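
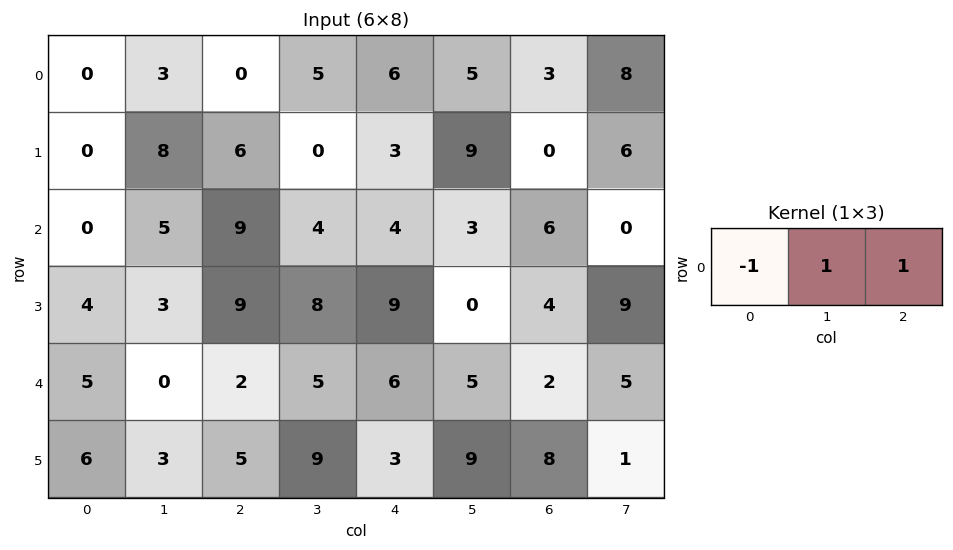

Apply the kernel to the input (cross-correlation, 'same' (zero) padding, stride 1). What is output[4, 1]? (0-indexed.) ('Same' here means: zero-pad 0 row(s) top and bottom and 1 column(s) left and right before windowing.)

-3

The receptive field on the zero-padded input at this output position is [5 0 2]. Elementwise product with the kernel and sum: 5·-1 + 0·1 + 2·1.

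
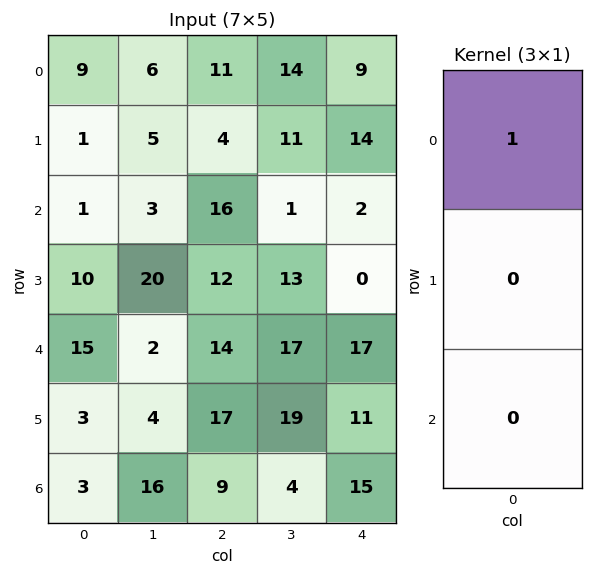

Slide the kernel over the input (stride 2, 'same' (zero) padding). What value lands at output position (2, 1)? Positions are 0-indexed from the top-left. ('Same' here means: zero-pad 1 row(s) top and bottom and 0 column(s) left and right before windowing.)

12

The receptive field on the zero-padded input at this output position is [12 / 14 / 17]. Elementwise product with the kernel and sum: 12·1.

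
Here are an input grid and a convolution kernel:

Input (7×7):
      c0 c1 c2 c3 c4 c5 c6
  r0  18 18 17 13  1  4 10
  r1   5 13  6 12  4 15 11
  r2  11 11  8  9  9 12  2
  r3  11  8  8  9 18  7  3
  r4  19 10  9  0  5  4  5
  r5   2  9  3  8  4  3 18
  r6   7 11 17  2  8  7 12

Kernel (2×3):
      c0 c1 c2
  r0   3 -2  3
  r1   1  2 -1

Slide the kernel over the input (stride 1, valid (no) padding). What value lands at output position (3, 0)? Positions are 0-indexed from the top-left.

71

The receptive field on the input at this output position is [11 8 8 / 19 10 9]. Elementwise product with the kernel and sum: 11·3 + 8·-2 + 8·3 + 19·1 + 10·2 + 9·-1.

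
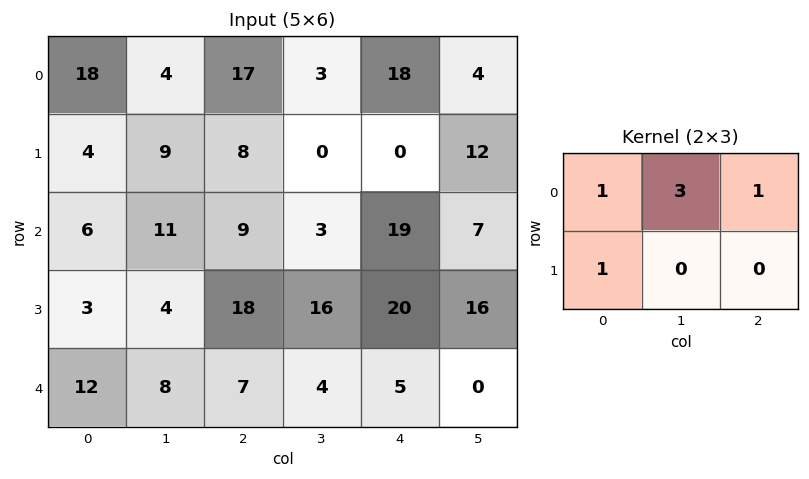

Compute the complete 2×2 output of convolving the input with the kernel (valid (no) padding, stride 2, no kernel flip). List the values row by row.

Output[0,0]: The receptive field on the input at this output position is [18 4 17 / 4 9 8]. Elementwise product with the kernel and sum: 18·1 + 4·3 + 17·1 + 4·1.
Output[0,1]: The receptive field on the input at this output position is [17 3 18 / 8 0 0]. Elementwise product with the kernel and sum: 17·1 + 3·3 + 18·1 + 8·1.

51 52
51 55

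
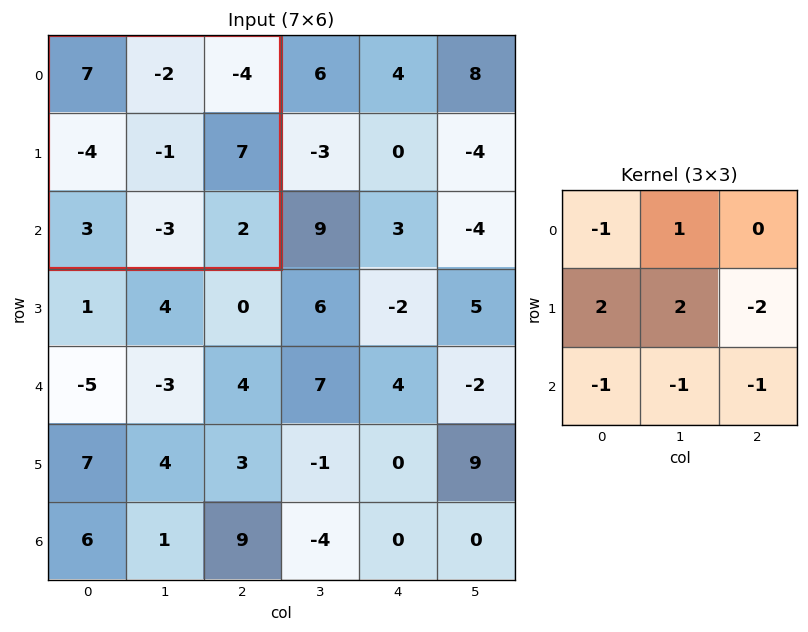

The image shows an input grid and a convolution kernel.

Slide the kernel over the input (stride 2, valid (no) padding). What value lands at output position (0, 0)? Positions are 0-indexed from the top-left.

-35

The receptive field on the input at this output position is [7 -2 -4 / -4 -1 7 / 3 -3 2]. Elementwise product with the kernel and sum: 7·-1 + -2·1 + -4·2 + -1·2 + 7·-2 + 3·-1 + -3·-1 + 2·-1.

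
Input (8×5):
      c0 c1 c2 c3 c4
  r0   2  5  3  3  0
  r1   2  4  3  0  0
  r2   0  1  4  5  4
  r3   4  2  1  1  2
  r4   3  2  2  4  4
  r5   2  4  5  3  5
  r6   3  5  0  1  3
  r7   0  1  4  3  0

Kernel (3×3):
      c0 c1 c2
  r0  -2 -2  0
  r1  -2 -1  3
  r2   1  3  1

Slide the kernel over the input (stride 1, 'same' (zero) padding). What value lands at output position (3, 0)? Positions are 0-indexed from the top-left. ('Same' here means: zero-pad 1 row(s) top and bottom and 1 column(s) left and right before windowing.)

13

The receptive field on the zero-padded input at this output position is [0 0 1 / 0 4 2 / 0 3 2]. Elementwise product with the kernel and sum: 0·-2 + 0·-2 + 0·-2 + 4·-1 + 2·3 + 0·1 + 3·3 + 2·1.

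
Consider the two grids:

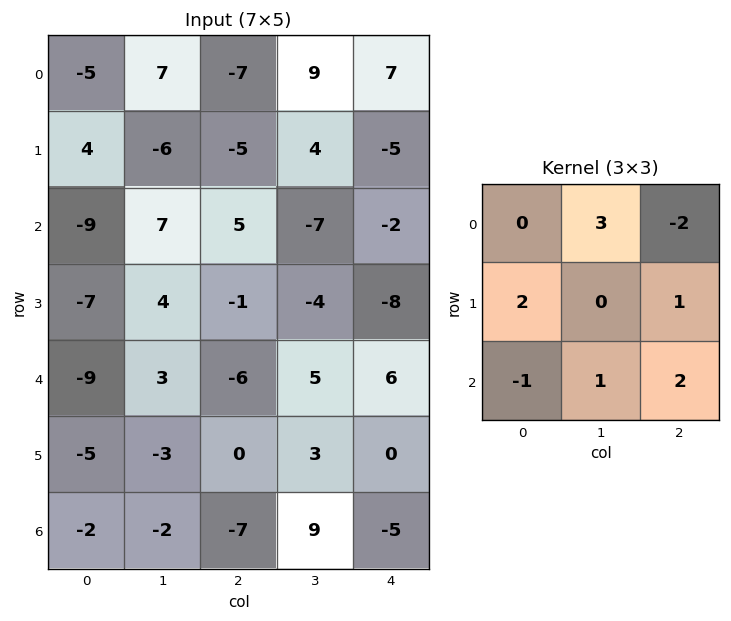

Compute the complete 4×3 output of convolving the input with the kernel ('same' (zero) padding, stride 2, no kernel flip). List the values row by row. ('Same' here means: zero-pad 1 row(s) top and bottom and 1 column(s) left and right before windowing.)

-1 32 9
32 -29 -33
-37 25 -17
-11 -1 18

Output[0,0]: The receptive field on the zero-padded input at this output position is [0 0 0 / 0 -5 7 / 0 4 -6]. Elementwise product with the kernel and sum: 0·3 + 0·-2 + 0·2 + 7·1 + 0·-1 + 4·1 + -6·2.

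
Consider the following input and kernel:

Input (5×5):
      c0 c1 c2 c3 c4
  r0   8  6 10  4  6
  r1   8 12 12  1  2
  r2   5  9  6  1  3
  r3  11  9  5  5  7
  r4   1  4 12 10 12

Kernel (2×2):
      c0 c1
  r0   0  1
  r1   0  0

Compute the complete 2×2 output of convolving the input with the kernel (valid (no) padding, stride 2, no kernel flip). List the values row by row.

Output[0,0]: The receptive field on the input at this output position is [8 6 / 8 12]. Elementwise product with the kernel and sum: 6·1.
Output[0,1]: The receptive field on the input at this output position is [10 4 / 12 1]. Elementwise product with the kernel and sum: 4·1.

6 4
9 1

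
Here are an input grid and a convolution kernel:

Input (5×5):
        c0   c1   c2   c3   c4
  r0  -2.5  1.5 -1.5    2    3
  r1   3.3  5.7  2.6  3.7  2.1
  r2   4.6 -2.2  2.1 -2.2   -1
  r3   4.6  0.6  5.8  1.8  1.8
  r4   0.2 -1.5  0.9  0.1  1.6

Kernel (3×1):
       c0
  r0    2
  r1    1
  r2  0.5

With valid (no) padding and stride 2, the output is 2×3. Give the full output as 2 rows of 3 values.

Output[0,0]: The receptive field on the input at this output position is [-2.5 / 3.3 / 4.6]. Elementwise product with the kernel and sum: -2.5·2 + 3.3·1 + 4.6·0.5.
Output[0,1]: The receptive field on the input at this output position is [-1.5 / 2.6 / 2.1]. Elementwise product with the kernel and sum: -1.5·2 + 2.6·1 + 2.1·0.5.

0.6 0.65 7.6
13.9 10.45 0.6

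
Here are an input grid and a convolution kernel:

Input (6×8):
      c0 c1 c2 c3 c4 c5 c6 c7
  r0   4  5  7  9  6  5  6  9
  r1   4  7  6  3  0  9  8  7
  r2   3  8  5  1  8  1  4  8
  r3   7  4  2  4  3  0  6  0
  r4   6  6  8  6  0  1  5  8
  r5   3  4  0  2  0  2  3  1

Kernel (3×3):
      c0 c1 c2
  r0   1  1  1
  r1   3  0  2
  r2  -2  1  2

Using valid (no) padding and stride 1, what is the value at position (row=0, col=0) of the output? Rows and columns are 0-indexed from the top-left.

52

The receptive field on the input at this output position is [4 5 7 / 4 7 6 / 3 8 5]. Elementwise product with the kernel and sum: 4·1 + 5·1 + 7·1 + 4·3 + 6·2 + 3·-2 + 8·1 + 5·2.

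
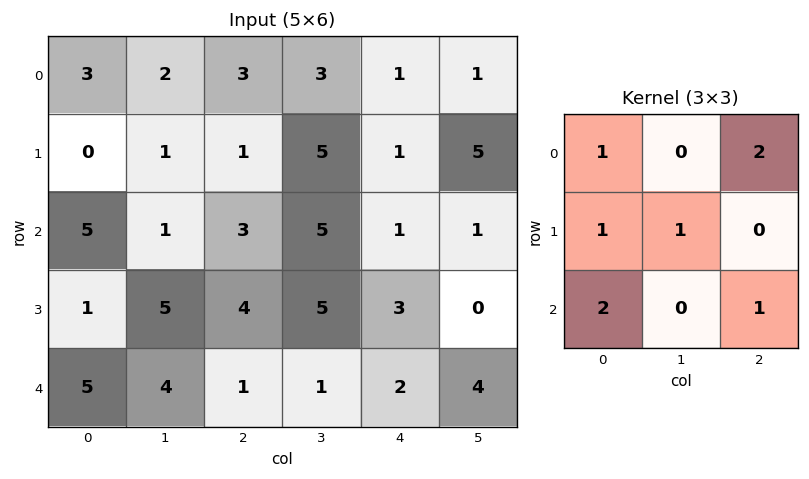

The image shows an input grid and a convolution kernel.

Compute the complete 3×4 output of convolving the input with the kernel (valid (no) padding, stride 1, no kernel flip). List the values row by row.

23 17 18 22
14 30 22 31
28 29 18 21

Output[0,0]: The receptive field on the input at this output position is [3 2 3 / 0 1 1 / 5 1 3]. Elementwise product with the kernel and sum: 3·1 + 3·2 + 0·1 + 1·1 + 5·2 + 3·1.
Output[0,1]: The receptive field on the input at this output position is [2 3 3 / 1 1 5 / 1 3 5]. Elementwise product with the kernel and sum: 2·1 + 3·2 + 1·1 + 1·1 + 1·2 + 5·1.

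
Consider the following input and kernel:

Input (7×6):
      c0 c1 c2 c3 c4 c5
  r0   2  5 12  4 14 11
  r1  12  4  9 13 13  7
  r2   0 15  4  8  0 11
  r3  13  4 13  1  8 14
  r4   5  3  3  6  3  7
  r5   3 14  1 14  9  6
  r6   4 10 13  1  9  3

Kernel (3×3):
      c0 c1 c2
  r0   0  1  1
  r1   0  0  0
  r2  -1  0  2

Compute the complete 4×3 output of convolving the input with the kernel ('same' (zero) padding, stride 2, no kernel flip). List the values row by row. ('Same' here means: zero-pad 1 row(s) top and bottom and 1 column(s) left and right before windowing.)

8 22 1
24 20 47
45 28 20
17 15 15

Output[0,0]: The receptive field on the zero-padded input at this output position is [0 0 0 / 0 2 5 / 0 12 4]. Elementwise product with the kernel and sum: 0·1 + 0·1 + 0·-1 + 4·2.
Output[0,1]: The receptive field on the zero-padded input at this output position is [0 0 0 / 5 12 4 / 4 9 13]. Elementwise product with the kernel and sum: 0·1 + 0·1 + 4·-1 + 13·2.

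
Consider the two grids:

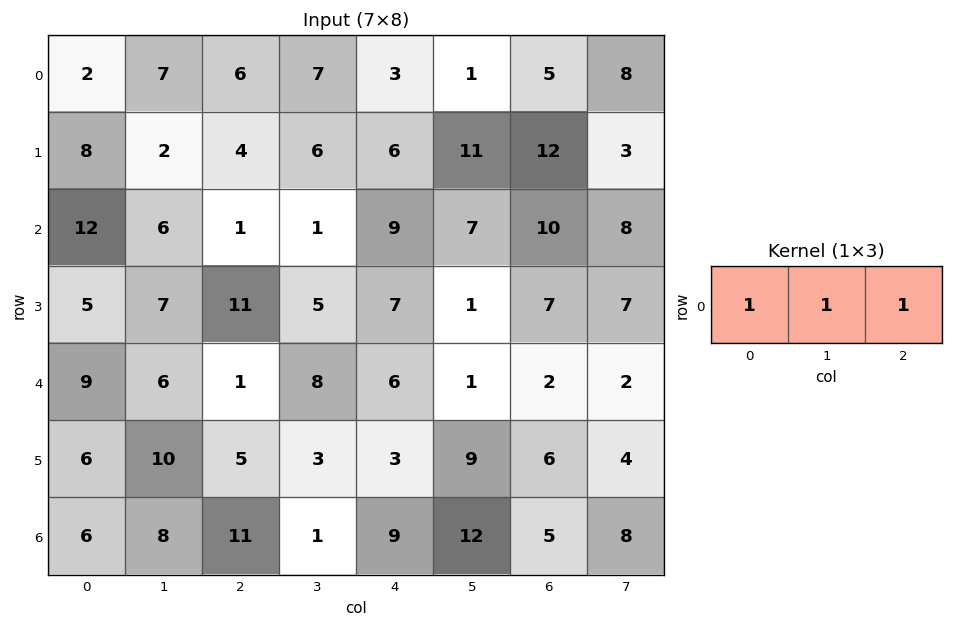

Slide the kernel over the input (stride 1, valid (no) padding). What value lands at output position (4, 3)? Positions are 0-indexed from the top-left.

The receptive field on the input at this output position is [8 6 1]. Elementwise product with the kernel and sum: 8·1 + 6·1 + 1·1.

15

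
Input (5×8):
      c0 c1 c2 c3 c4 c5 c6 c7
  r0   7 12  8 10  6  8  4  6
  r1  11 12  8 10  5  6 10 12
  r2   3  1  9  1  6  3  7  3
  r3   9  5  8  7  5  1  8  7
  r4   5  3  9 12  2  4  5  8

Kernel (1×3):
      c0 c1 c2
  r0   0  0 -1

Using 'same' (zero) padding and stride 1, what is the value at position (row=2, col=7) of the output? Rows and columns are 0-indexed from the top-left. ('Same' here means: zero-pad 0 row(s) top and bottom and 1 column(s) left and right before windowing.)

The receptive field on the zero-padded input at this output position is [7 3 0]. Elementwise product with the kernel and sum: 0·-1.

0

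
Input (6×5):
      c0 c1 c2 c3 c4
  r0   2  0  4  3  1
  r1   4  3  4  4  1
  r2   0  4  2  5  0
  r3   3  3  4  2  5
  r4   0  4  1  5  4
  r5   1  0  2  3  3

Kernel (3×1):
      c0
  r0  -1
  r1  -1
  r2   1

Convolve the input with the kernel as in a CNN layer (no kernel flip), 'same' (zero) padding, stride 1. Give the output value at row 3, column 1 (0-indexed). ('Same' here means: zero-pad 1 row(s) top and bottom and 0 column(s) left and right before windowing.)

The receptive field on the zero-padded input at this output position is [4 / 3 / 4]. Elementwise product with the kernel and sum: 4·-1 + 3·-1 + 4·1.

-3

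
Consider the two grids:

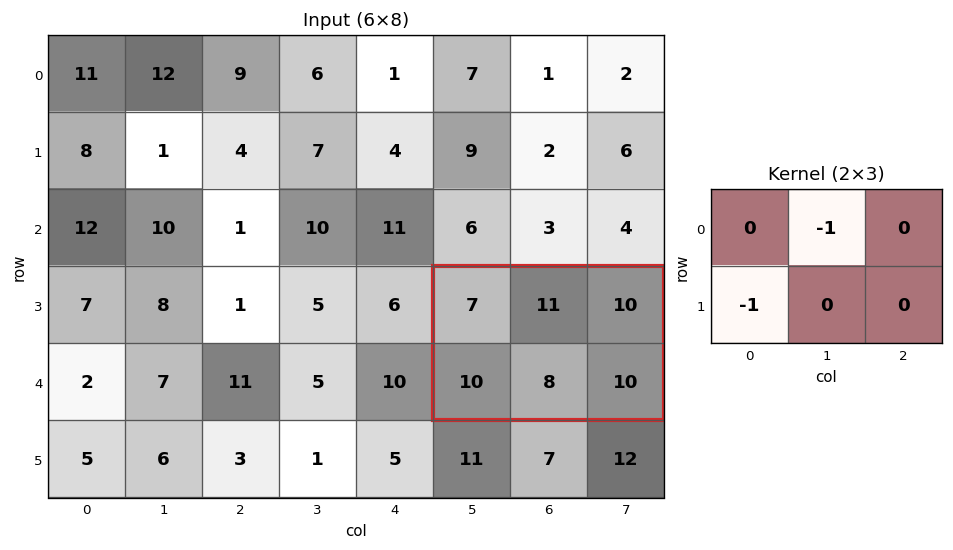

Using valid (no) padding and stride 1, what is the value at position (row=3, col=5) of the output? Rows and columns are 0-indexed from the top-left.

The receptive field on the input at this output position is [7 11 10 / 10 8 10]. Elementwise product with the kernel and sum: 11·-1 + 10·-1.

-21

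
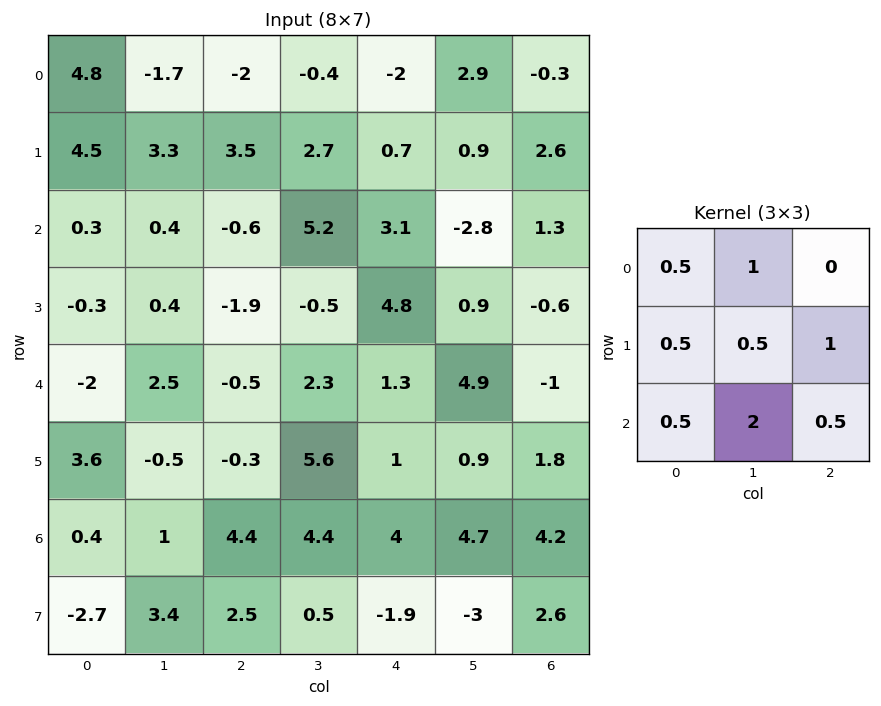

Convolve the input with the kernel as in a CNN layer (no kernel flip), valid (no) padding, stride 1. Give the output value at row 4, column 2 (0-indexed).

18.7

The receptive field on the input at this output position is [-0.5 2.3 1.3 / -0.3 5.6 1 / 4.4 4.4 4]. Elementwise product with the kernel and sum: -0.5·0.5 + 2.3·1 + -0.3·0.5 + 5.6·0.5 + 1·1 + 4.4·0.5 + 4.4·2 + 4·0.5.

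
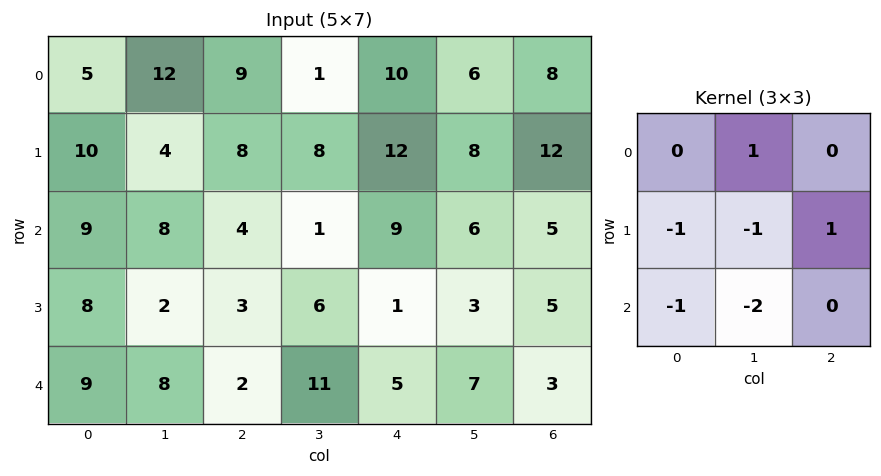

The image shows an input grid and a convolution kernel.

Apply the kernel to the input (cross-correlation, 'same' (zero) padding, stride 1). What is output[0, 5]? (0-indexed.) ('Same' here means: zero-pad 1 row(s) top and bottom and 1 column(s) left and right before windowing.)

The receptive field on the zero-padded input at this output position is [0 0 0 / 10 6 8 / 12 8 12]. Elementwise product with the kernel and sum: 0·1 + 10·-1 + 6·-1 + 8·1 + 12·-1 + 8·-2.

-36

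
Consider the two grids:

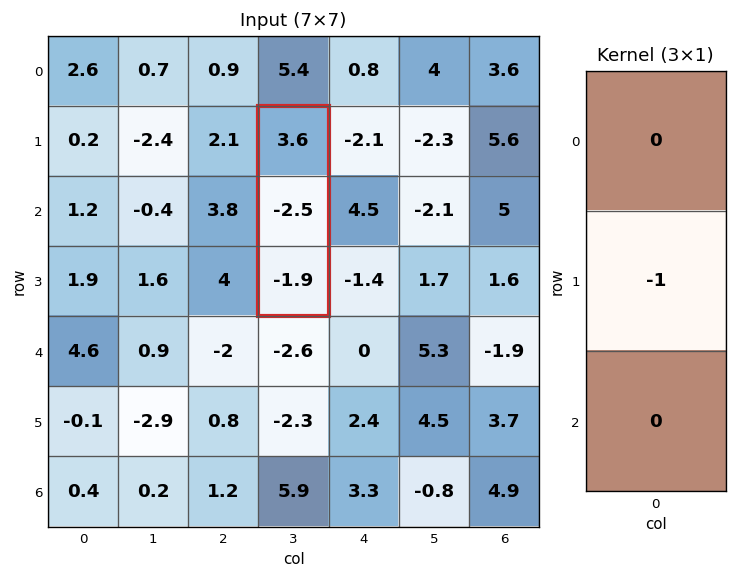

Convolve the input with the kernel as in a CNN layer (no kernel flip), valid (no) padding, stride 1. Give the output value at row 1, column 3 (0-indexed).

The receptive field on the input at this output position is [3.6 / -2.5 / -1.9]. Elementwise product with the kernel and sum: -2.5·-1.

2.5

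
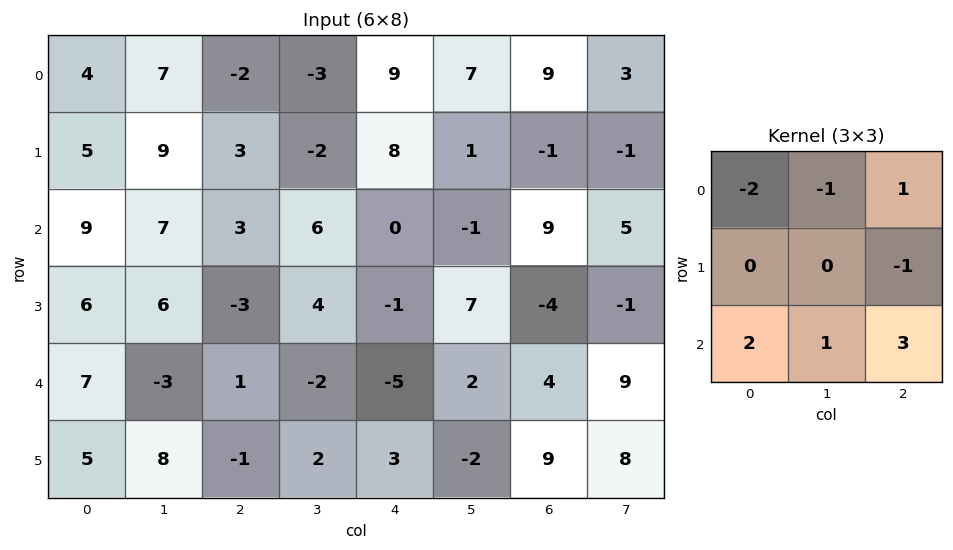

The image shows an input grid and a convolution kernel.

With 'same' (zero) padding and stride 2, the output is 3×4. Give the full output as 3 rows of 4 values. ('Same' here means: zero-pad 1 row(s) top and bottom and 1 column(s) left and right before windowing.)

25 18 0 -5
21 -8 26 0
32 18 -1 9

Output[0,0]: The receptive field on the zero-padded input at this output position is [0 0 0 / 0 4 7 / 0 5 9]. Elementwise product with the kernel and sum: 0·-2 + 0·-1 + 0·1 + 7·-1 + 0·2 + 5·1 + 9·3.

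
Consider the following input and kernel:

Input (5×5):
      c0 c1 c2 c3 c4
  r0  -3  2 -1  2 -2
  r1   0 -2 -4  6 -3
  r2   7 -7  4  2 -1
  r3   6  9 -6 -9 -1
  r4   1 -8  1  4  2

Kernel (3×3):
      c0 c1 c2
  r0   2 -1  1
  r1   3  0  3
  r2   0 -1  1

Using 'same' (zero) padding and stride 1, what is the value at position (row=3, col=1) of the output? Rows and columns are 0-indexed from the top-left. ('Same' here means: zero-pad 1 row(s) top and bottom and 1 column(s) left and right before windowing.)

The receptive field on the zero-padded input at this output position is [7 -7 4 / 6 9 -6 / 1 -8 1]. Elementwise product with the kernel and sum: 7·2 + -7·-1 + 4·1 + 6·3 + -6·3 + -8·-1 + 1·1.

34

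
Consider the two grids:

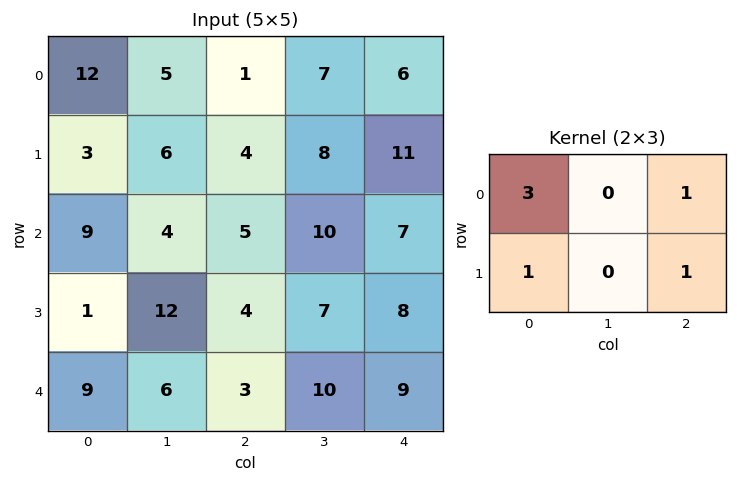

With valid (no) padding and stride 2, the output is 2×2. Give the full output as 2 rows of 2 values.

44 24
37 34

Output[0,0]: The receptive field on the input at this output position is [12 5 1 / 3 6 4]. Elementwise product with the kernel and sum: 12·3 + 1·1 + 3·1 + 4·1.
Output[0,1]: The receptive field on the input at this output position is [1 7 6 / 4 8 11]. Elementwise product with the kernel and sum: 1·3 + 6·1 + 4·1 + 11·1.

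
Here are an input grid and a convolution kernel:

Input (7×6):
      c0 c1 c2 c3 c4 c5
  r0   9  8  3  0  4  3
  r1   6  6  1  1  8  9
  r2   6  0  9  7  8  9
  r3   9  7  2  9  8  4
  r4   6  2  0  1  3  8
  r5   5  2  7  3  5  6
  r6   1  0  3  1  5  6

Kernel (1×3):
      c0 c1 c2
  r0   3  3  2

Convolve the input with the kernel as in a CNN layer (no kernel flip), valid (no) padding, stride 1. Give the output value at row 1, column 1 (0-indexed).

The receptive field on the input at this output position is [6 1 1]. Elementwise product with the kernel and sum: 6·3 + 1·3 + 1·2.

23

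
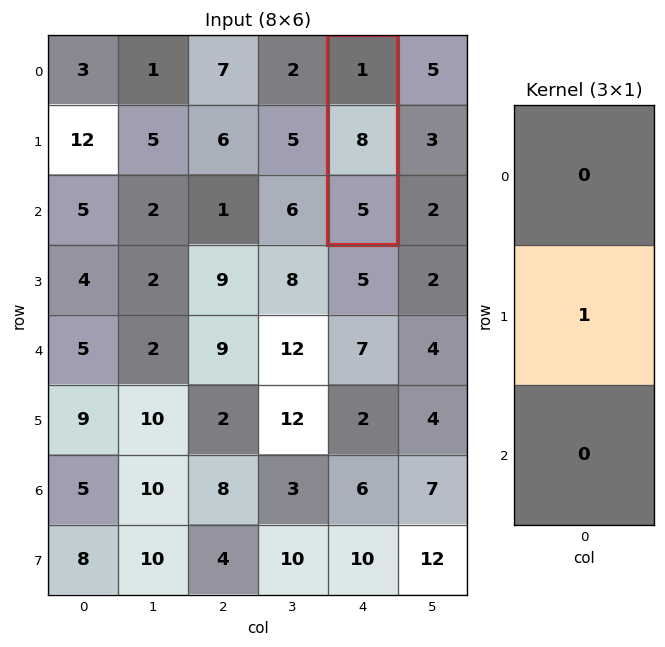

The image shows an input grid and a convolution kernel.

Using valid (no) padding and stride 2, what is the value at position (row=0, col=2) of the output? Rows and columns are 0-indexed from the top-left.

The receptive field on the input at this output position is [1 / 8 / 5]. Elementwise product with the kernel and sum: 8·1.

8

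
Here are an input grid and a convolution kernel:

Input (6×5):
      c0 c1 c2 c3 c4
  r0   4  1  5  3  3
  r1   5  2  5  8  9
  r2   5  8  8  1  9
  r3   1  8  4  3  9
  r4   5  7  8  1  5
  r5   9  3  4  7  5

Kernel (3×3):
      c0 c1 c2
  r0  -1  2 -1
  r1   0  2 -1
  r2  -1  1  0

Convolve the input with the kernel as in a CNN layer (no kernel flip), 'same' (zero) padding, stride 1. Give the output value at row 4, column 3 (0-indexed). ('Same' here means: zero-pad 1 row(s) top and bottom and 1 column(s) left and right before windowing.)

-7

The receptive field on the zero-padded input at this output position is [4 3 9 / 8 1 5 / 4 7 5]. Elementwise product with the kernel and sum: 4·-1 + 3·2 + 9·-1 + 1·2 + 5·-1 + 4·-1 + 7·1.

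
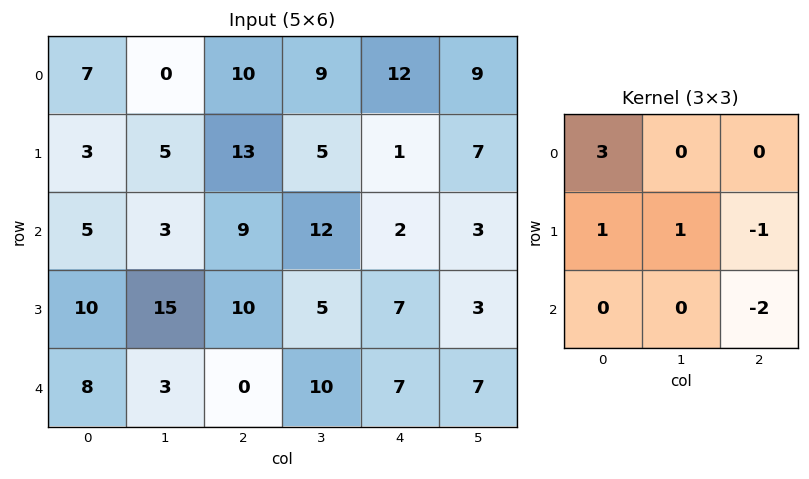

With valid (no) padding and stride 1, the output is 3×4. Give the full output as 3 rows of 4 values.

-2 -11 43 20
-12 5 44 20
30 9 21 31

Output[0,0]: The receptive field on the input at this output position is [7 0 10 / 3 5 13 / 5 3 9]. Elementwise product with the kernel and sum: 7·3 + 3·1 + 5·1 + 13·-1 + 9·-2.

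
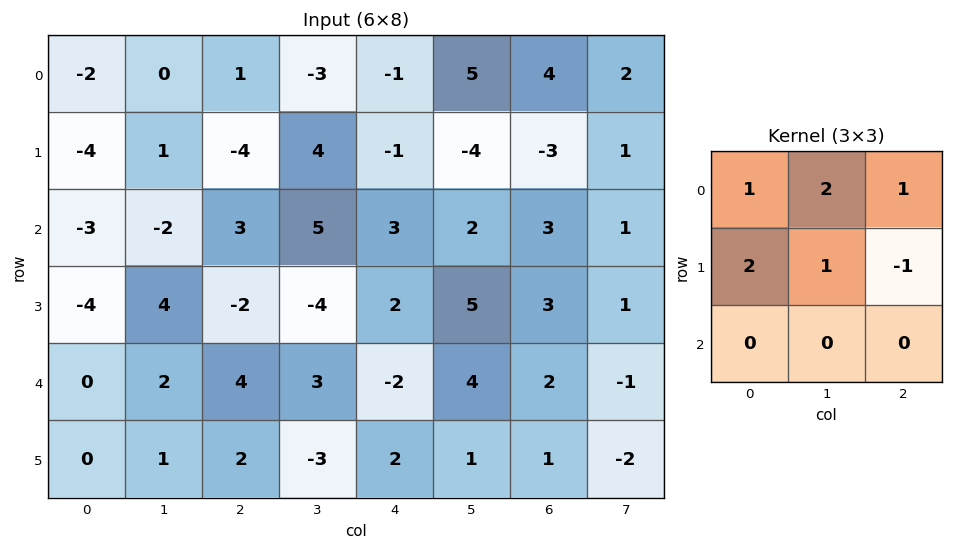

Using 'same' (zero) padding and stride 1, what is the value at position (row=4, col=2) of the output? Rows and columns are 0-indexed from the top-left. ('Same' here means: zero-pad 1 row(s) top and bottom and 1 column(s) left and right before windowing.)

1

The receptive field on the zero-padded input at this output position is [4 -2 -4 / 2 4 3 / 1 2 -3]. Elementwise product with the kernel and sum: 4·1 + -2·2 + -4·1 + 2·2 + 4·1 + 3·-1.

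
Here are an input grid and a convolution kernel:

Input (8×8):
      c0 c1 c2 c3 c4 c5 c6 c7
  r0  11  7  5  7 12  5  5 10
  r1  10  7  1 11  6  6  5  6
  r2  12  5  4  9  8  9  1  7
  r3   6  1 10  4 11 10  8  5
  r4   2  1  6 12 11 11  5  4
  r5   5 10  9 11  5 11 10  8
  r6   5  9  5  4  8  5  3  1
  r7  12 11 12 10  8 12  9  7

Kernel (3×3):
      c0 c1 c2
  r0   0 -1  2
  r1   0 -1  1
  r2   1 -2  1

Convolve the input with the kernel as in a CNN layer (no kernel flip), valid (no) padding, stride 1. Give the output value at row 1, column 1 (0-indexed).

11

The receptive field on the input at this output position is [7 1 11 / 5 4 9 / 1 10 4]. Elementwise product with the kernel and sum: 1·-1 + 11·2 + 4·-1 + 9·1 + 1·1 + 10·-2 + 4·1.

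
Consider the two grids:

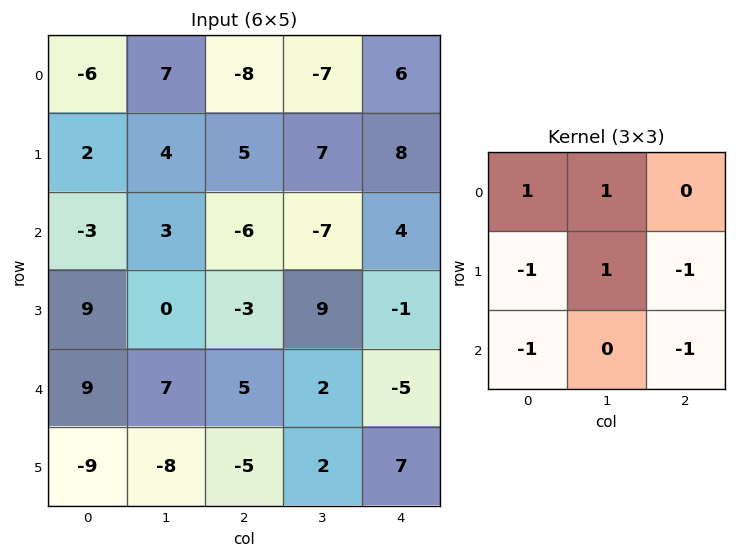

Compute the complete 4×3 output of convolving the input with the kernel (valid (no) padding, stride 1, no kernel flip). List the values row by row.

Output[0,0]: The receptive field on the input at this output position is [-6 7 -8 / 2 4 5 / -3 3 -6]. Elementwise product with the kernel and sum: -6·1 + 7·1 + 2·-1 + 4·1 + 5·-1 + -3·-1 + -6·-1.
Output[0,1]: The receptive field on the input at this output position is [7 -8 -7 / 4 5 7 / 3 -6 -7]. Elementwise product with the kernel and sum: 7·1 + -8·1 + 4·-1 + 5·1 + 7·-1 + 3·-1 + -7·-1.

7 -3 -19
12 -2 11
-20 -24 0
16 -1 6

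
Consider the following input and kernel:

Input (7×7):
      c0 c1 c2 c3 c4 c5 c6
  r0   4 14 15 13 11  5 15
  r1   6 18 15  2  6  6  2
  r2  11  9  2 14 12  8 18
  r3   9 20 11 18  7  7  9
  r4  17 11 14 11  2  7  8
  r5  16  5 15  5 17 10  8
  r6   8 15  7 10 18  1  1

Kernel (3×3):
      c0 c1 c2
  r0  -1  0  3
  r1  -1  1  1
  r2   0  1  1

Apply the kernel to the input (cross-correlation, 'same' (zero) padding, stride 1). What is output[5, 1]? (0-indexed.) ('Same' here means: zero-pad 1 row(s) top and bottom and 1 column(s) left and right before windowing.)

51

The receptive field on the zero-padded input at this output position is [17 11 14 / 16 5 15 / 8 15 7]. Elementwise product with the kernel and sum: 17·-1 + 14·3 + 16·-1 + 5·1 + 15·1 + 15·1 + 7·1.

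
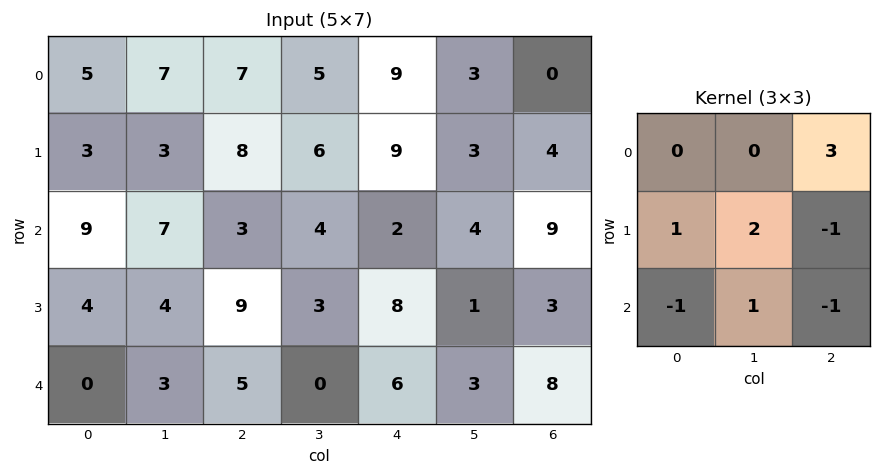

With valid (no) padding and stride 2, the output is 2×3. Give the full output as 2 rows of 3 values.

17 37 4
10 2 23

Output[0,0]: The receptive field on the input at this output position is [5 7 7 / 3 3 8 / 9 7 3]. Elementwise product with the kernel and sum: 7·3 + 3·1 + 3·2 + 8·-1 + 9·-1 + 7·1 + 3·-1.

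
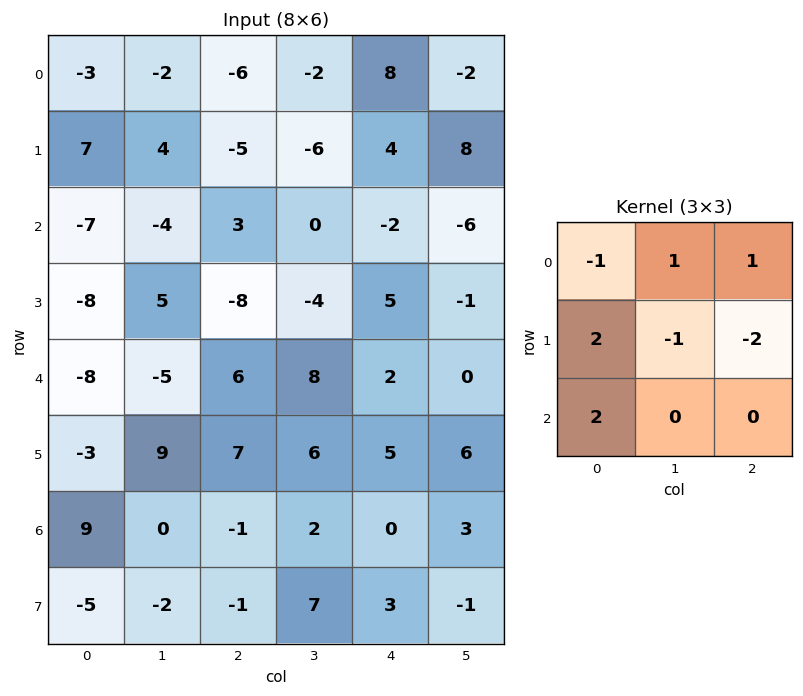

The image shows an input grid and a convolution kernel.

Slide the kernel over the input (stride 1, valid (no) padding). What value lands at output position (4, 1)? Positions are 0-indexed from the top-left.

The receptive field on the input at this output position is [-5 6 8 / 9 7 6 / 0 -1 2]. Elementwise product with the kernel and sum: -5·-1 + 6·1 + 8·1 + 9·2 + 7·-1 + 6·-2 + 0·2.

18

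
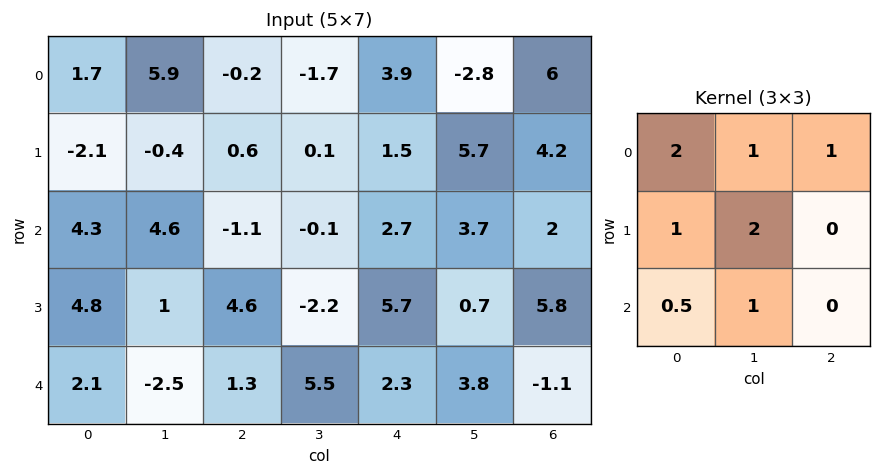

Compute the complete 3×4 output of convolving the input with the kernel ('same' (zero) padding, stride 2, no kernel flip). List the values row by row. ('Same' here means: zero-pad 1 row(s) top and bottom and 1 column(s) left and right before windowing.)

1.3 5.9 7.65 16.25
10.9 7.4 17.3 29.45
10 4.5 12.1 8.8

Output[0,0]: The receptive field on the zero-padded input at this output position is [0 0 0 / 0 1.7 5.9 / 0 -2.1 -0.4]. Elementwise product with the kernel and sum: 0·2 + 0·1 + 0·1 + 0·1 + 1.7·2 + 0·0.5 + -2.1·1.
Output[0,1]: The receptive field on the zero-padded input at this output position is [0 0 0 / 5.9 -0.2 -1.7 / -0.4 0.6 0.1]. Elementwise product with the kernel and sum: 0·2 + 0·1 + 0·1 + 5.9·1 + -0.2·2 + -0.4·0.5 + 0.6·1.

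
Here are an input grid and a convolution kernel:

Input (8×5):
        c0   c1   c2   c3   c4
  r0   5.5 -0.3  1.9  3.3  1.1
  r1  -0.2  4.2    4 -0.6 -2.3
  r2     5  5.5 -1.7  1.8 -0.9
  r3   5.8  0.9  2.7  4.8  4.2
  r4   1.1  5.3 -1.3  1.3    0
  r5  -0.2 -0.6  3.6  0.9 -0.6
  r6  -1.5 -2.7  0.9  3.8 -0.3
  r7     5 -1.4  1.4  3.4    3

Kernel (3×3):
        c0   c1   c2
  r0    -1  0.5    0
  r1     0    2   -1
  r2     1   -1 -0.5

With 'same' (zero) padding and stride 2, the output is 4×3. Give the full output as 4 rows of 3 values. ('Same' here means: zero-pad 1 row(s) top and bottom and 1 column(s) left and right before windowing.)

Output[0,0]: The receptive field on the zero-padded input at this output position is [0 0 0 / 0 5.5 -0.3 / 0 -0.2 4.2]. Elementwise product with the kernel and sum: 0·-1 + 0·0.5 + 5.5·2 + -0.3·-1 + 0·1 + -0.2·-1 + 4.2·-0.5.

9.4 1 3.9
-1.85 -11.6 -1.75
0.3 -8.1 -1.2
-4.7 -4.1 -1.4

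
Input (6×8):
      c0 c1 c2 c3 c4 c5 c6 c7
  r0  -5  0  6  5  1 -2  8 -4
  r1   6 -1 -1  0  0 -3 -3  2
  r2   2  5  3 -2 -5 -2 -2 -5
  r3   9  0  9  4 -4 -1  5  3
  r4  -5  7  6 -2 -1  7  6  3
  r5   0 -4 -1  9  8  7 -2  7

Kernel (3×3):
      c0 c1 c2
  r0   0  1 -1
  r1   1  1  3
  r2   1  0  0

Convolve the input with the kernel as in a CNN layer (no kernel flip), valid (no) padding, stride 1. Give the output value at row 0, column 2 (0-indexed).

The receptive field on the input at this output position is [6 5 1 / -1 0 0 / 3 -2 -5]. Elementwise product with the kernel and sum: 5·1 + 1·-1 + -1·1 + 0·1 + 0·3 + 3·1.

6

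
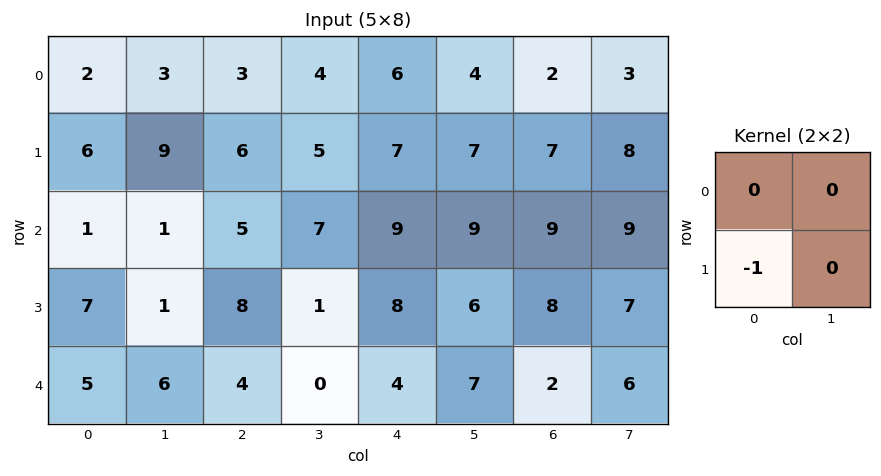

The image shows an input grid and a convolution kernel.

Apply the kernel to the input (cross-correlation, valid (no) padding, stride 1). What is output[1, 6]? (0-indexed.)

-9

The receptive field on the input at this output position is [7 8 / 9 9]. Elementwise product with the kernel and sum: 9·-1.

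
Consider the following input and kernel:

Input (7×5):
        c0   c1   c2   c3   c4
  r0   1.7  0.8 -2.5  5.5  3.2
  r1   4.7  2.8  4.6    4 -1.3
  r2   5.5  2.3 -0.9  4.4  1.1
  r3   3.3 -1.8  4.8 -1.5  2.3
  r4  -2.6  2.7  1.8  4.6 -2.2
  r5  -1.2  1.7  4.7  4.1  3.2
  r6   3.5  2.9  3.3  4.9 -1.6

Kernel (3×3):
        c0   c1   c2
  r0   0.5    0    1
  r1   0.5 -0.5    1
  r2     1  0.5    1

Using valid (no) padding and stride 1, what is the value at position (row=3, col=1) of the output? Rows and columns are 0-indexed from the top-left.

10.8

The receptive field on the input at this output position is [-1.8 4.8 -1.5 / 2.7 1.8 4.6 / 1.7 4.7 4.1]. Elementwise product with the kernel and sum: -1.8·0.5 + -1.5·1 + 2.7·0.5 + 1.8·-0.5 + 4.6·1 + 1.7·1 + 4.7·0.5 + 4.1·1.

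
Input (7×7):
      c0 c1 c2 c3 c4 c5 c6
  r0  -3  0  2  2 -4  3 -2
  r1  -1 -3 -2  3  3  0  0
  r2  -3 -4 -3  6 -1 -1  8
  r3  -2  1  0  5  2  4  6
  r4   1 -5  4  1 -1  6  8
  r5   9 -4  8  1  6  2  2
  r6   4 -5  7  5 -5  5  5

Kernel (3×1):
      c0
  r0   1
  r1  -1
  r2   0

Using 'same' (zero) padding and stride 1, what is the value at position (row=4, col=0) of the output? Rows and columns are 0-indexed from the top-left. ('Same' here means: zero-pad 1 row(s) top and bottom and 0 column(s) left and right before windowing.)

-3

The receptive field on the zero-padded input at this output position is [-2 / 1 / 9]. Elementwise product with the kernel and sum: -2·1 + 1·-1.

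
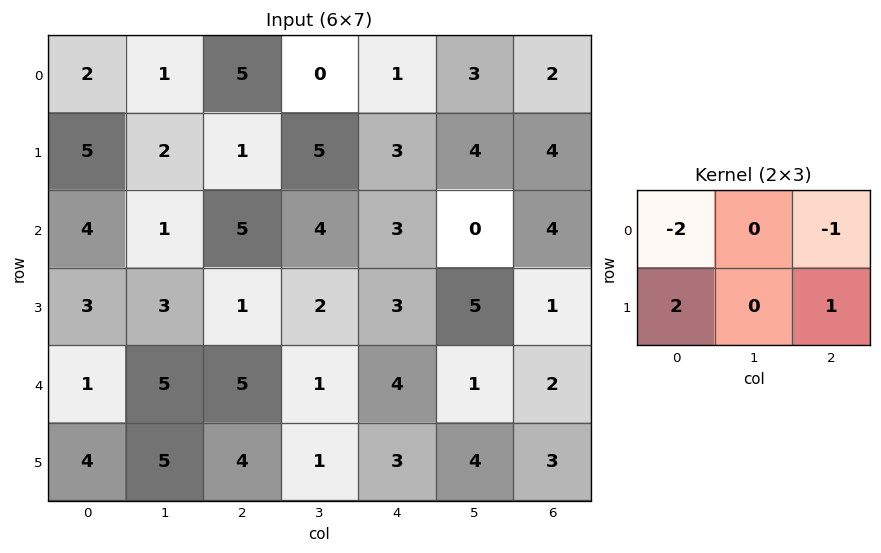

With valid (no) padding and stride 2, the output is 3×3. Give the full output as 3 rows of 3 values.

2 -6 6
-6 -8 -3
5 -3 -1

Output[0,0]: The receptive field on the input at this output position is [2 1 5 / 5 2 1]. Elementwise product with the kernel and sum: 2·-2 + 5·-1 + 5·2 + 1·1.
Output[0,1]: The receptive field on the input at this output position is [5 0 1 / 1 5 3]. Elementwise product with the kernel and sum: 5·-2 + 1·-1 + 1·2 + 3·1.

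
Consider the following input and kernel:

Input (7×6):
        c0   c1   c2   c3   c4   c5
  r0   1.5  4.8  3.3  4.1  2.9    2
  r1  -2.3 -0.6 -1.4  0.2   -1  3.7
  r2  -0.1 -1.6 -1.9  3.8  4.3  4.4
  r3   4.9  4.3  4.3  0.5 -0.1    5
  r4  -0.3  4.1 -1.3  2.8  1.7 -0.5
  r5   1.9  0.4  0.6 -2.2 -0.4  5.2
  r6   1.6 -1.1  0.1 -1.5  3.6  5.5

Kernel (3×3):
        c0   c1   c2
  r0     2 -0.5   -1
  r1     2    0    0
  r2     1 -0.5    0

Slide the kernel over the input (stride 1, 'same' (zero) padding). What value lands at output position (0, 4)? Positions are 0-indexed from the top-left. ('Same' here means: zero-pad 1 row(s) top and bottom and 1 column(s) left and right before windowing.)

8.9

The receptive field on the zero-padded input at this output position is [0 0 0 / 4.1 2.9 2 / 0.2 -1 3.7]. Elementwise product with the kernel and sum: 0·2 + 0·-0.5 + 0·-1 + 4.1·2 + 0.2·1 + -1·-0.5.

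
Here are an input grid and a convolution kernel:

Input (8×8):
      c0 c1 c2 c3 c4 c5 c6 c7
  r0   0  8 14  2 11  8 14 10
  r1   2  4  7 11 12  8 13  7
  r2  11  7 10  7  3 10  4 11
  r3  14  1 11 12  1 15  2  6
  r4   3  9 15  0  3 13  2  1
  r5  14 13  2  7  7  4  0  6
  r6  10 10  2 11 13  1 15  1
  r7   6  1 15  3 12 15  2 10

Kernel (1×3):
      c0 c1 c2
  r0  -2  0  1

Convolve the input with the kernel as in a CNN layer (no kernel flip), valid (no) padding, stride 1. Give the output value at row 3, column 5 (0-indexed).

The receptive field on the input at this output position is [15 2 6]. Elementwise product with the kernel and sum: 15·-2 + 6·1.

-24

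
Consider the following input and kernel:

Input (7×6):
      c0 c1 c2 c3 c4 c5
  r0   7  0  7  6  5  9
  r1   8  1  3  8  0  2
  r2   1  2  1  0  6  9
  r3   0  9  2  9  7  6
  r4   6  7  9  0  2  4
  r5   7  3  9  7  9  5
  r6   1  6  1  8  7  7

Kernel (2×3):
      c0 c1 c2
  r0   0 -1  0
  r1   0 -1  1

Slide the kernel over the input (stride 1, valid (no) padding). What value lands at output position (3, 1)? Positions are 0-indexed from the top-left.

The receptive field on the input at this output position is [9 2 9 / 7 9 0]. Elementwise product with the kernel and sum: 2·-1 + 9·-1 + 0·1.

-11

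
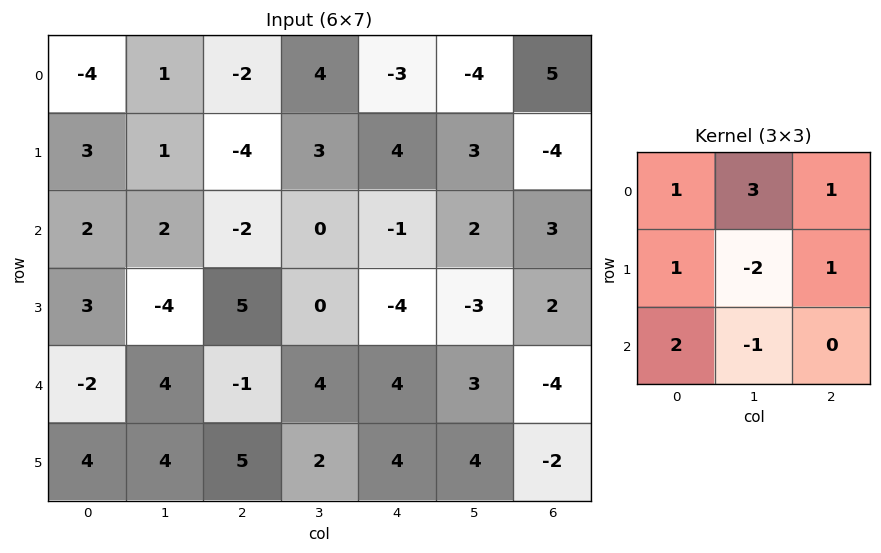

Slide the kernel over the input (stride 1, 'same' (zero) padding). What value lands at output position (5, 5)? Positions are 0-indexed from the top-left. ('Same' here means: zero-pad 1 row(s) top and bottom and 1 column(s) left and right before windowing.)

The receptive field on the zero-padded input at this output position is [4 3 -4 / 4 4 -2 / 0 0 0]. Elementwise product with the kernel and sum: 4·1 + 3·3 + -4·1 + 4·1 + 4·-2 + -2·1 + 0·2 + 0·-1.

3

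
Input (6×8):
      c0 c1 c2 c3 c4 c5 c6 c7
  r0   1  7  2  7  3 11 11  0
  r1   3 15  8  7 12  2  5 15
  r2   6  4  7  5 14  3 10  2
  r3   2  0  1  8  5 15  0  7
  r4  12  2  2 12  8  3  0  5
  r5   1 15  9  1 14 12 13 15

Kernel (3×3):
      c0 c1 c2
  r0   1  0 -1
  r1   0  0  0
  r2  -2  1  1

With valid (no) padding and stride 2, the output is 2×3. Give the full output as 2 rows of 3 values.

Output[0,0]: The receptive field on the input at this output position is [1 7 2 / 3 15 8 / 6 4 7]. Elementwise product with the kernel and sum: 1·1 + 2·-1 + 6·-2 + 4·1 + 7·1.
Output[0,1]: The receptive field on the input at this output position is [2 7 3 / 8 7 12 / 7 5 14]. Elementwise product with the kernel and sum: 2·1 + 3·-1 + 7·-2 + 5·1 + 14·1.

-2 4 -23
-21 9 -9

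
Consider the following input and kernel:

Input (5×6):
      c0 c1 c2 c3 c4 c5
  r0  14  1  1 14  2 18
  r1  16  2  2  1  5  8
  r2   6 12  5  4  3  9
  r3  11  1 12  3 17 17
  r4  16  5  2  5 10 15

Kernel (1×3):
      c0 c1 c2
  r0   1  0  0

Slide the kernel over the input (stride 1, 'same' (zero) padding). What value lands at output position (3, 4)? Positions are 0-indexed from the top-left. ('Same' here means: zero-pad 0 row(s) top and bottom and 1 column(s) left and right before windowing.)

The receptive field on the zero-padded input at this output position is [3 17 17]. Elementwise product with the kernel and sum: 3·1.

3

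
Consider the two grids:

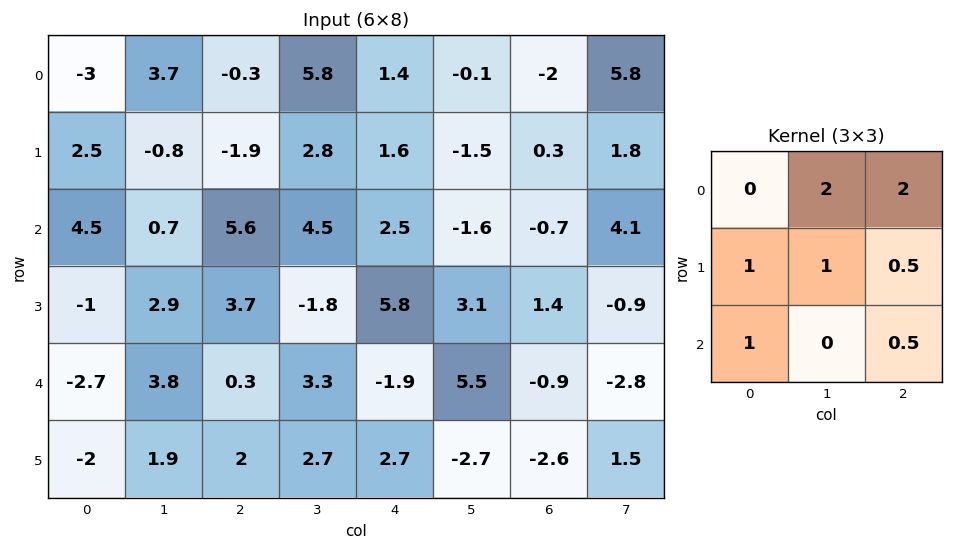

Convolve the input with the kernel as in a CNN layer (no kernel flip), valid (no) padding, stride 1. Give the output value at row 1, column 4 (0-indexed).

The receptive field on the input at this output position is [1.6 -1.5 0.3 / 2.5 -1.6 -0.7 / 5.8 3.1 1.4]. Elementwise product with the kernel and sum: -1.5·2 + 0.3·2 + 2.5·1 + -1.6·1 + -0.7·0.5 + 5.8·1 + 1.4·0.5.

4.65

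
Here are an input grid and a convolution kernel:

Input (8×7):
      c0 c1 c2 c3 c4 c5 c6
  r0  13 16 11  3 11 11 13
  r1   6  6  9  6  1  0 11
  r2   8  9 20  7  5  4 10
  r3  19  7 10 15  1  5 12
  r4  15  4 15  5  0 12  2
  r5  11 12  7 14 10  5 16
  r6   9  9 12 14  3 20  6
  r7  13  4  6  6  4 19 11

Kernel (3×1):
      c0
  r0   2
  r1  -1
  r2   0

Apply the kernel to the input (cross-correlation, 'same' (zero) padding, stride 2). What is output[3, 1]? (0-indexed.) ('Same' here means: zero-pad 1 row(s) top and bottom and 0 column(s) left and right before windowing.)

The receptive field on the zero-padded input at this output position is [7 / 12 / 6]. Elementwise product with the kernel and sum: 7·2 + 12·-1.

2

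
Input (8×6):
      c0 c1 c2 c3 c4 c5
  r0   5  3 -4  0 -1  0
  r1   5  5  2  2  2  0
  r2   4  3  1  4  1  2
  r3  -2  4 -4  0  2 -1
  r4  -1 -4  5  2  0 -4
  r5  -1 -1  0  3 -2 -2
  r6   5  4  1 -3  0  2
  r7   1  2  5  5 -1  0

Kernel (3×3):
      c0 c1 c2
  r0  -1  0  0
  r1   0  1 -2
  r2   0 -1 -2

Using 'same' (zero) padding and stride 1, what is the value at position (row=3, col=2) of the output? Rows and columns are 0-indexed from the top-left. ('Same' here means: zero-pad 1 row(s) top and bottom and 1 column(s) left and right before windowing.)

The receptive field on the zero-padded input at this output position is [3 1 4 / 4 -4 0 / -4 5 2]. Elementwise product with the kernel and sum: 3·-1 + -4·1 + 0·-2 + 5·-1 + 2·-2.

-16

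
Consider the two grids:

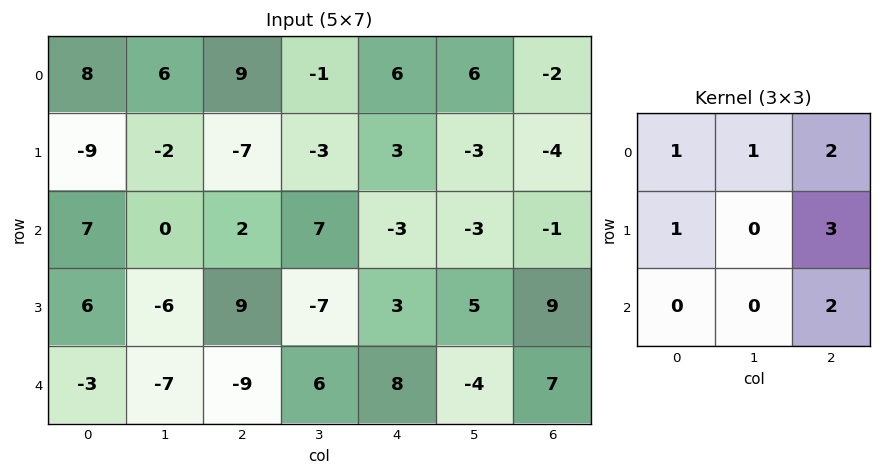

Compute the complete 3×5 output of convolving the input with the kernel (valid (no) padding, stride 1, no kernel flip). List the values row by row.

Output[0,0]: The receptive field on the input at this output position is [8 6 9 / -9 -2 -7 / 7 0 2]. Elementwise product with the kernel and sum: 8·1 + 6·1 + 9·2 + -9·1 + -7·3 + 2·2.

6 16 16 -1 -3
6 -8 -5 2 4
26 1 37 -2 36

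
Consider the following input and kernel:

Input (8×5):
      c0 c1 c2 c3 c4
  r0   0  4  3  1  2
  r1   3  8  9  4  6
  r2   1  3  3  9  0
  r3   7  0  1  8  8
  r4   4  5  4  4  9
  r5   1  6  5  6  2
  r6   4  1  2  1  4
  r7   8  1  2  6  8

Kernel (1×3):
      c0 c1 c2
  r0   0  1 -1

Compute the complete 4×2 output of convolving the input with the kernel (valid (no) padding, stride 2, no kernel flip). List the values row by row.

1 -1
0 9
1 -5
-1 -3

Output[0,0]: The receptive field on the input at this output position is [0 4 3]. Elementwise product with the kernel and sum: 4·1 + 3·-1.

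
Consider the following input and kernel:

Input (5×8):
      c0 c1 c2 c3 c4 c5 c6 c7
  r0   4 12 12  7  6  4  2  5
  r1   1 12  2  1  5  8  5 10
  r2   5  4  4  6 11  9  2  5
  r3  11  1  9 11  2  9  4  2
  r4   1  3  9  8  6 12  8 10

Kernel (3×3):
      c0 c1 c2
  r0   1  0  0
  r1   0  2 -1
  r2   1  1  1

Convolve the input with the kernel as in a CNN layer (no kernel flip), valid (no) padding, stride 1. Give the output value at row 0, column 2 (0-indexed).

30

The receptive field on the input at this output position is [12 7 6 / 2 1 5 / 4 6 11]. Elementwise product with the kernel and sum: 12·1 + 1·2 + 5·-1 + 4·1 + 6·1 + 11·1.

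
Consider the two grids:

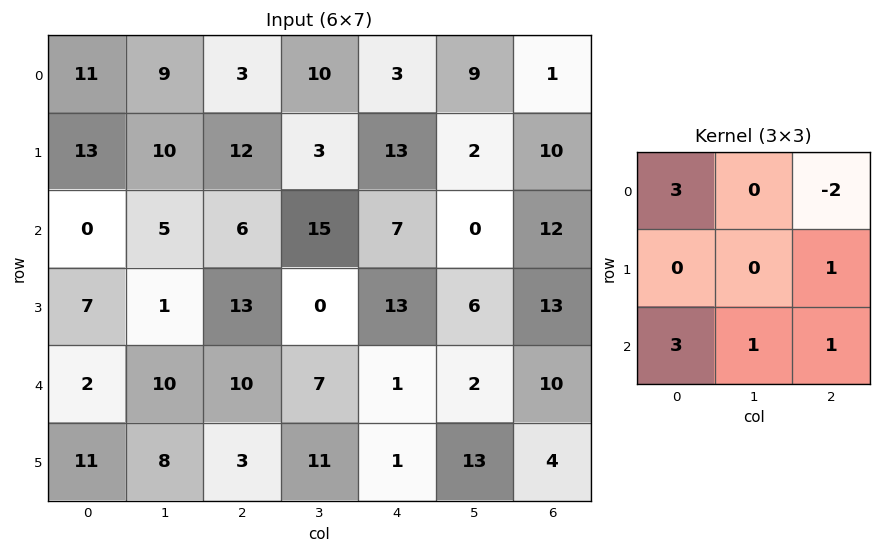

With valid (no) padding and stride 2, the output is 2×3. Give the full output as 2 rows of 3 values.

Output[0,0]: The receptive field on the input at this output position is [11 9 3 / 13 10 12 / 0 5 6]. Elementwise product with the kernel and sum: 11·3 + 3·-2 + 12·1 + 0·3 + 5·1 + 6·1.
Output[0,1]: The receptive field on the input at this output position is [3 10 3 / 12 3 13 / 6 15 7]. Elementwise product with the kernel and sum: 3·3 + 3·-2 + 13·1 + 6·3 + 15·1 + 7·1.

50 56 50
27 55 25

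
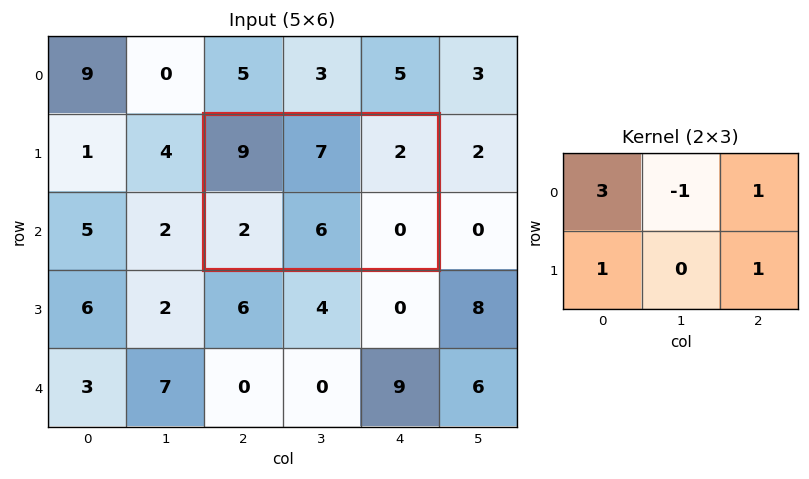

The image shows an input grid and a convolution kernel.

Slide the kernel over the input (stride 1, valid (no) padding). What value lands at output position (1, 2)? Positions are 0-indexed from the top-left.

24

The receptive field on the input at this output position is [9 7 2 / 2 6 0]. Elementwise product with the kernel and sum: 9·3 + 7·-1 + 2·1 + 2·1 + 0·1.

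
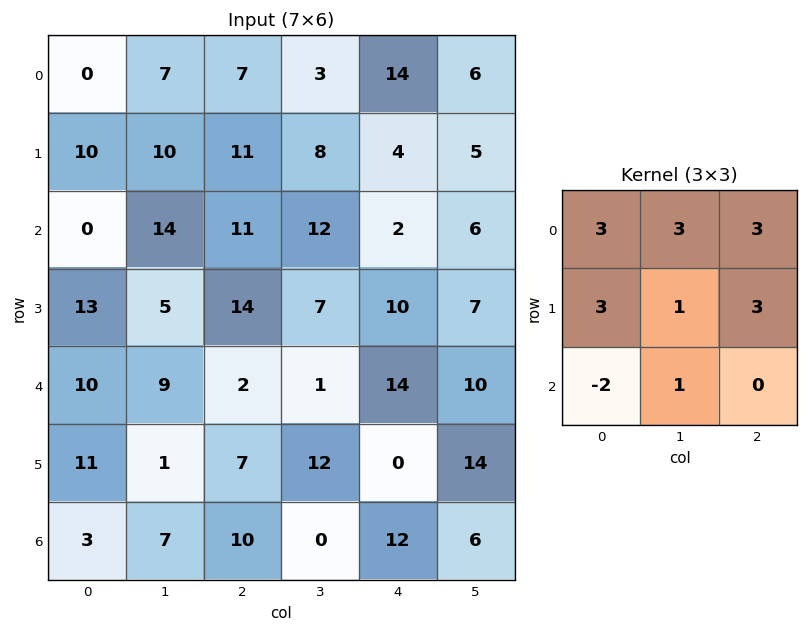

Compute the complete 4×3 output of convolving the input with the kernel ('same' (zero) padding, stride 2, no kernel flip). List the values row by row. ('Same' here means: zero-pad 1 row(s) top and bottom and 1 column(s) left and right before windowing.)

Output[0,0]: The receptive field on the zero-padded input at this output position is [0 0 0 / 0 0 7 / 0 10 10]. Elementwise product with the kernel and sum: 0·3 + 0·3 + 0·3 + 0·3 + 0·1 + 7·3 + 0·-2 + 10·1.

31 28 29
115 180 103
102 115 95
60 91 108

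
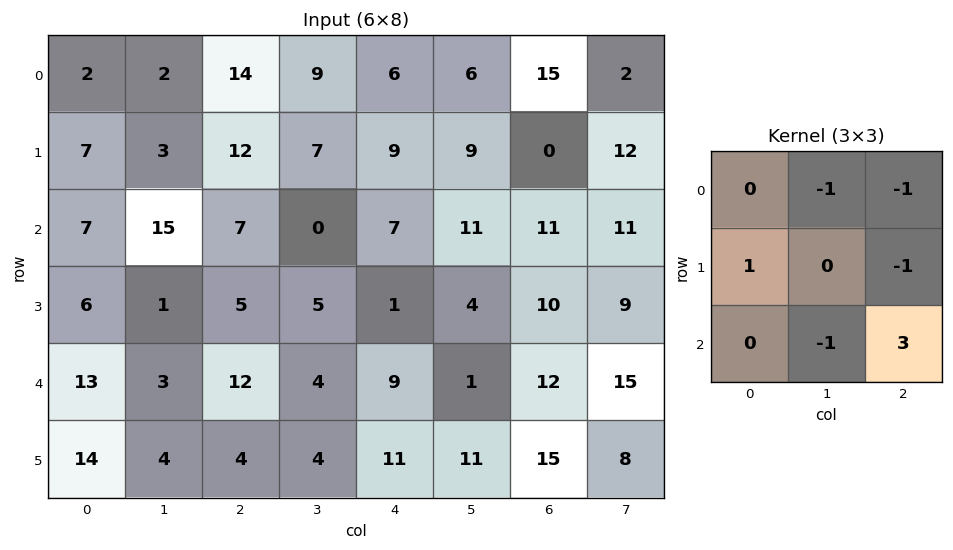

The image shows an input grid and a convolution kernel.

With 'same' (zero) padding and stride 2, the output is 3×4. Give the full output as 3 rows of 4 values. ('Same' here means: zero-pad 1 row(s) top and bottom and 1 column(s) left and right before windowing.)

Output[0,0]: The receptive field on the zero-padded input at this output position is [0 0 0 / 0 2 2 / 0 7 3]. Elementwise product with the kernel and sum: 0·-1 + 0·-1 + 0·1 + 2·-1 + 7·-1 + 3·3.
Output[0,1]: The receptive field on the zero-padded input at this output position is [0 0 0 / 2 14 9 / 3 12 7]. Elementwise product with the kernel and sum: 0·-1 + 0·-1 + 2·1 + 9·-1 + 12·-1 + 7·3.

0 2 21 40
-28 6 -18 5
-12 -3 20 -24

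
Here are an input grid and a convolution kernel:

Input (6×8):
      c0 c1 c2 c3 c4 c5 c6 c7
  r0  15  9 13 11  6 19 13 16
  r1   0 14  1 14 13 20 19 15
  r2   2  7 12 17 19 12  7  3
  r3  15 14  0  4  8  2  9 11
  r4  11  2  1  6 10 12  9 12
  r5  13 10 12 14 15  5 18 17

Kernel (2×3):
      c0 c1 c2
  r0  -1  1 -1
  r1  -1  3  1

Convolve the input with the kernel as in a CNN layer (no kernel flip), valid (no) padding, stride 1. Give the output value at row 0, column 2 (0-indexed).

The receptive field on the input at this output position is [13 11 6 / 1 14 13]. Elementwise product with the kernel and sum: 13·-1 + 11·1 + 6·-1 + 1·-1 + 14·3 + 13·1.

46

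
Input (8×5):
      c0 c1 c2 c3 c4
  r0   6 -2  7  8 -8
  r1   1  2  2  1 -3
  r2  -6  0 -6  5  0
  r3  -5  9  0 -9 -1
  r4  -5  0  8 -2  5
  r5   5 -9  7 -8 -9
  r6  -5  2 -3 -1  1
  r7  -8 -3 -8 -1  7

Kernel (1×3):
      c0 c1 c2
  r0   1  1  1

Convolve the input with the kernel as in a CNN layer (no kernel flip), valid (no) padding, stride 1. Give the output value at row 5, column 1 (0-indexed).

The receptive field on the input at this output position is [-9 7 -8]. Elementwise product with the kernel and sum: -9·1 + 7·1 + -8·1.

-10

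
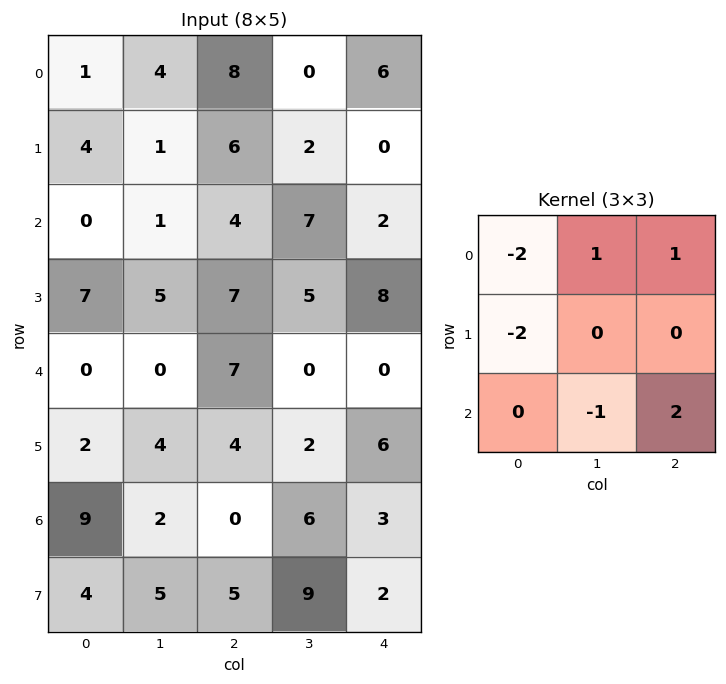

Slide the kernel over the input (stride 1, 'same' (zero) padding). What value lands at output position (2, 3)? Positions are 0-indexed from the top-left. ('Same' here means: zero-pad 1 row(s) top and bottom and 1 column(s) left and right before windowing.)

-7

The receptive field on the zero-padded input at this output position is [6 2 0 / 4 7 2 / 7 5 8]. Elementwise product with the kernel and sum: 6·-2 + 2·1 + 0·1 + 4·-2 + 5·-1 + 8·2.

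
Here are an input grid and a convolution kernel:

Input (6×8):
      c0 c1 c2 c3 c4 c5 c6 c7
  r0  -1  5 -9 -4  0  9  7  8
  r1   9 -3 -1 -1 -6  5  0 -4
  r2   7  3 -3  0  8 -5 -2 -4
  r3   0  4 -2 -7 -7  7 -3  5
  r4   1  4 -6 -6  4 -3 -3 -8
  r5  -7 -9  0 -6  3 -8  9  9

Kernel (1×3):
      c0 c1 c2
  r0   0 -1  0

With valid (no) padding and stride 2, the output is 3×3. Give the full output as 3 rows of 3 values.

Output[0,0]: The receptive field on the input at this output position is [-1 5 -9]. Elementwise product with the kernel and sum: 5·-1.

-5 4 -9
-3 0 5
-4 6 3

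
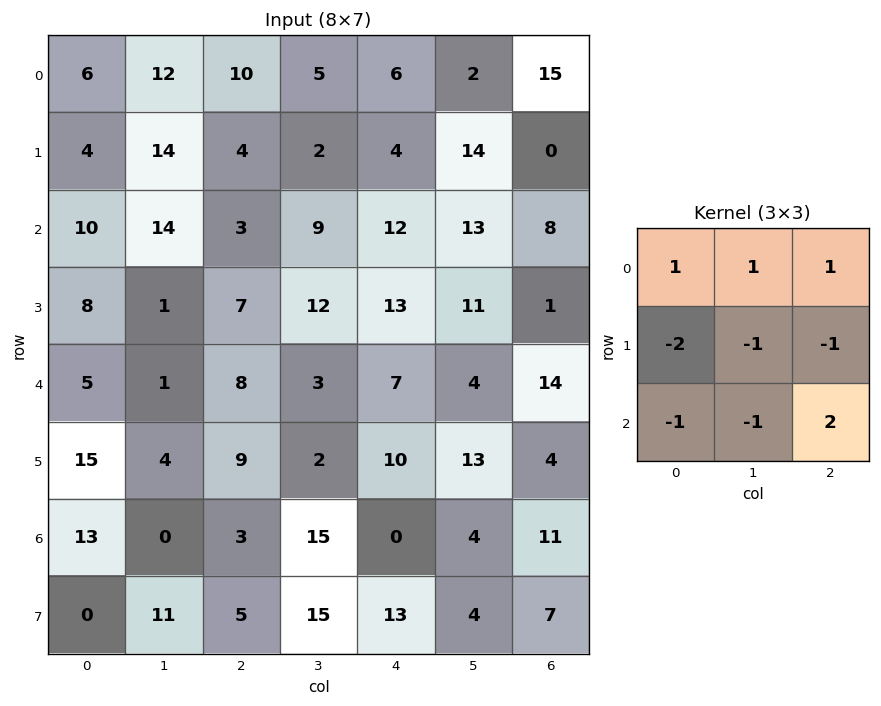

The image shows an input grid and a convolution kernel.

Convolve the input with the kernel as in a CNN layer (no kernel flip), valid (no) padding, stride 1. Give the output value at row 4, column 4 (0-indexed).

6

The receptive field on the input at this output position is [7 4 14 / 10 13 4 / 0 4 11]. Elementwise product with the kernel and sum: 7·1 + 4·1 + 14·1 + 10·-2 + 13·-1 + 4·-1 + 0·-1 + 4·-1 + 11·2.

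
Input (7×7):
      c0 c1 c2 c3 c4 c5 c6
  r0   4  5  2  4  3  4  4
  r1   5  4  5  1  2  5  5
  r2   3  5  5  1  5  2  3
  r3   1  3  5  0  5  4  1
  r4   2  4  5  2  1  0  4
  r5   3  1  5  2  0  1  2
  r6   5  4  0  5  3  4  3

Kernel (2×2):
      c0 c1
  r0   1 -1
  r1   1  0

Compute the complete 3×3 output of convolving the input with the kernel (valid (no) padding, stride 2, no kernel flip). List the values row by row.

4 3 1
-1 9 8
1 8 1

Output[0,0]: The receptive field on the input at this output position is [4 5 / 5 4]. Elementwise product with the kernel and sum: 4·1 + 5·-1 + 5·1.
Output[0,1]: The receptive field on the input at this output position is [2 4 / 5 1]. Elementwise product with the kernel and sum: 2·1 + 4·-1 + 5·1.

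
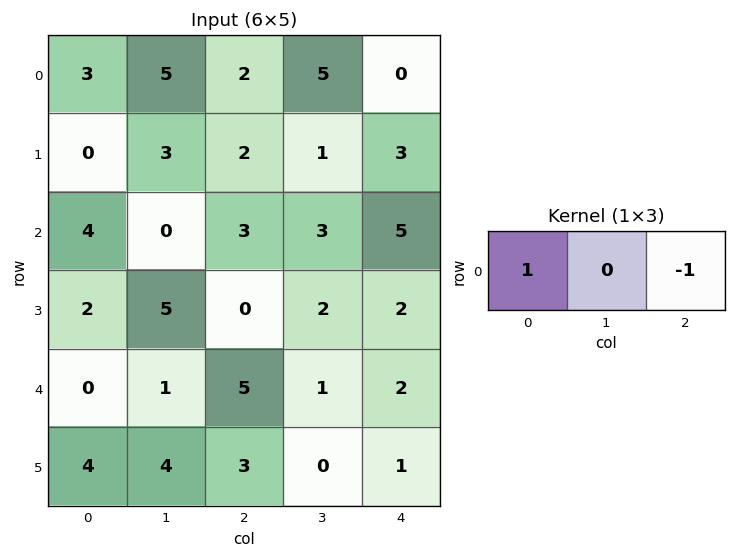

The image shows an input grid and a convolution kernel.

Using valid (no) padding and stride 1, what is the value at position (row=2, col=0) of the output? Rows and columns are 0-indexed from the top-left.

1

The receptive field on the input at this output position is [4 0 3]. Elementwise product with the kernel and sum: 4·1 + 3·-1.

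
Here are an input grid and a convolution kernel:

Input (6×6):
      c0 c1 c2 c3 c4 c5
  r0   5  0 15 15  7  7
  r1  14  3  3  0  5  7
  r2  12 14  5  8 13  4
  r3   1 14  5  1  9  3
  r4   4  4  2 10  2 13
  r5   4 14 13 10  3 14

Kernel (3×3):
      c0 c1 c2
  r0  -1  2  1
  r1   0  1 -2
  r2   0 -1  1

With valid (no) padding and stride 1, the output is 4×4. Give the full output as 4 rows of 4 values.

-2 51 17 -12
-10 -12 -8 16
23 15 -1 36
31 -24 5 7

Output[0,0]: The receptive field on the input at this output position is [5 0 15 / 14 3 3 / 12 14 5]. Elementwise product with the kernel and sum: 5·-1 + 0·2 + 15·1 + 3·1 + 3·-2 + 14·-1 + 5·1.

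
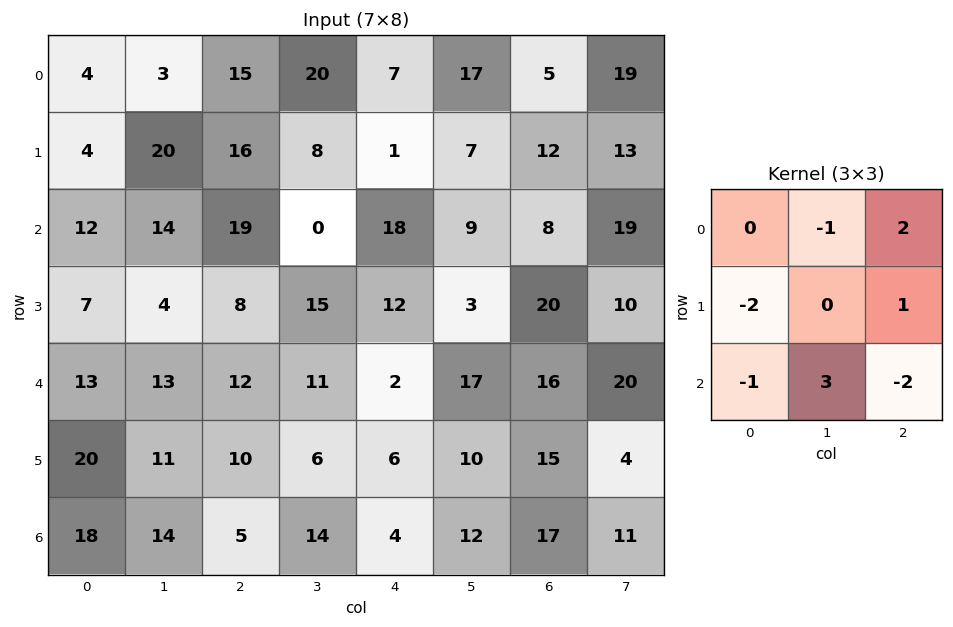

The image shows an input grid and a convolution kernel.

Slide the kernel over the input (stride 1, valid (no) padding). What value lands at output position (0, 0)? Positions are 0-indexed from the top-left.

27

The receptive field on the input at this output position is [4 3 15 / 4 20 16 / 12 14 19]. Elementwise product with the kernel and sum: 3·-1 + 15·2 + 4·-2 + 16·1 + 12·-1 + 14·3 + 19·-2.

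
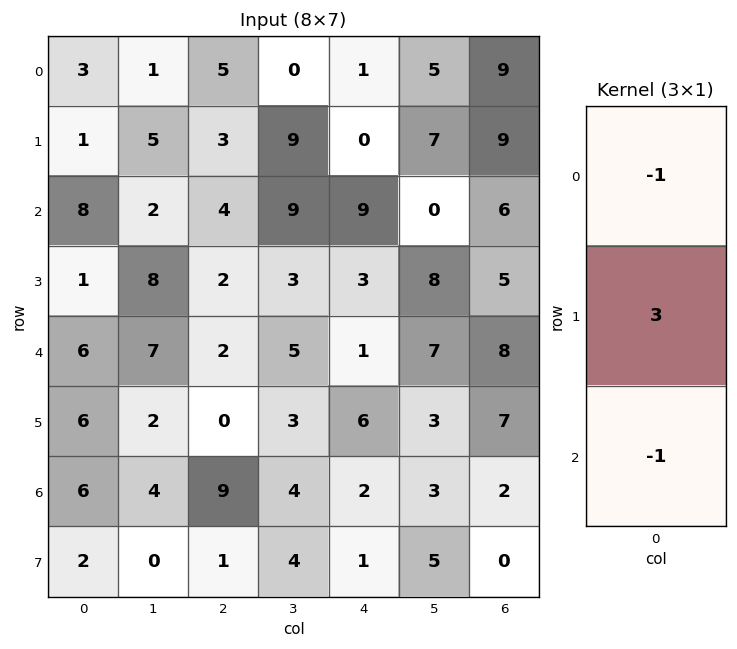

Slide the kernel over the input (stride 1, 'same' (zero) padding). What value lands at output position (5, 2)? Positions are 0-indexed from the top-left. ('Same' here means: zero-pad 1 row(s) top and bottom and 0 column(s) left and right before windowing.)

-11

The receptive field on the zero-padded input at this output position is [2 / 0 / 9]. Elementwise product with the kernel and sum: 2·-1 + 0·3 + 9·-1.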